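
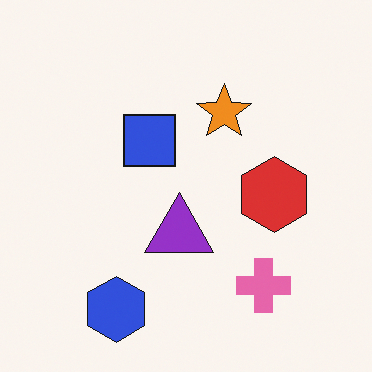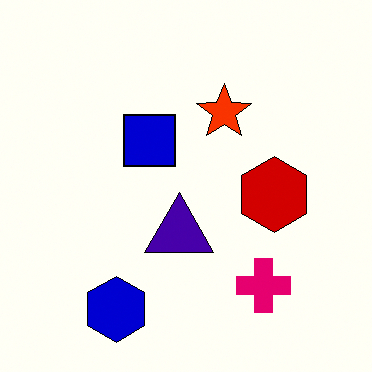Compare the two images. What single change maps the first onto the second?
Boosted in contrast.

Tones are pushed away from mid-grey across the whole image — a global contrast change.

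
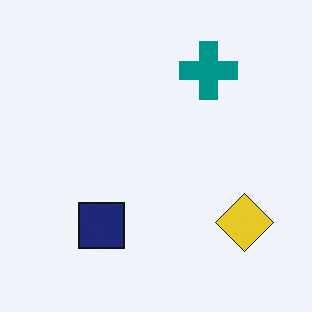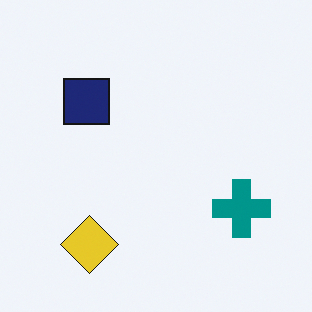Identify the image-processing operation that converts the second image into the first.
Rotated 90° counter-clockwise.

The yellow diamond sits in the bottom-left of the second image and the bottom-right of the first — consistent with a whole-image 90° counter-clockwise rotation.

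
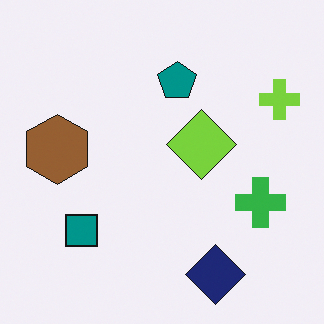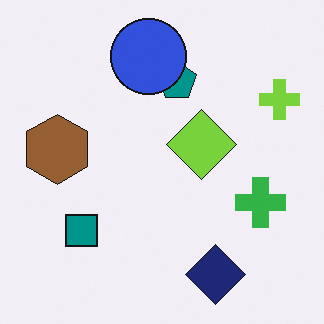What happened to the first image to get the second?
The image was overlaid with an additional blue circle.

A blue circle appears in the second image that is absent from the first.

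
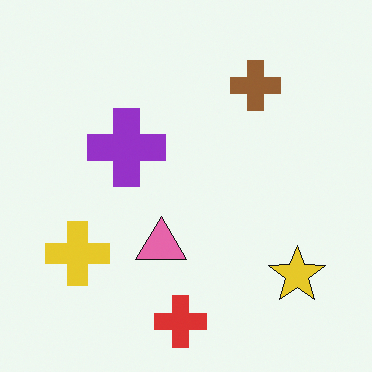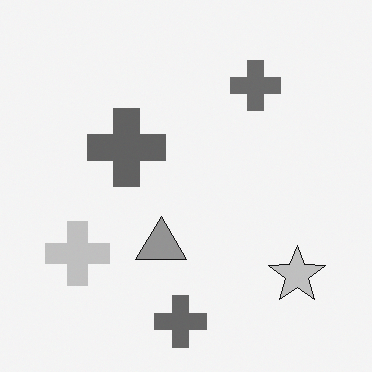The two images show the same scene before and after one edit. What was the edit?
It was converted to grayscale.

All color is removed — every shape is now a shade of grey.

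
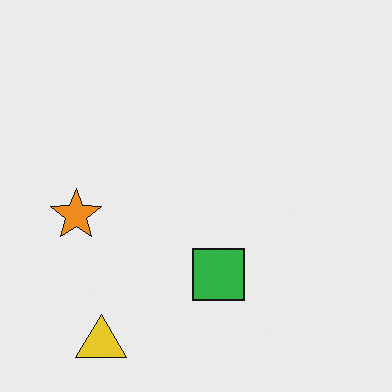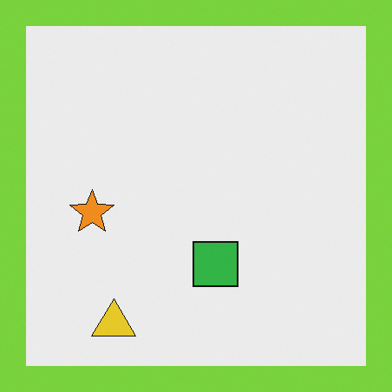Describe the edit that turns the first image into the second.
The image was framed with a lime border.

A solid lime frame runs around the edge of the second image, with the content slightly shrunk inside it.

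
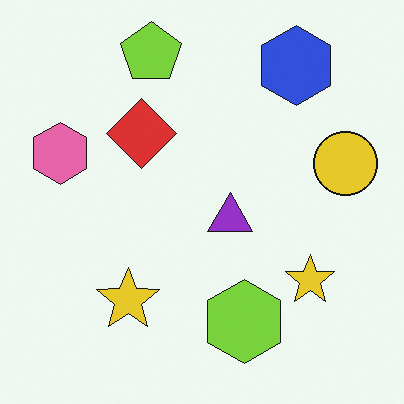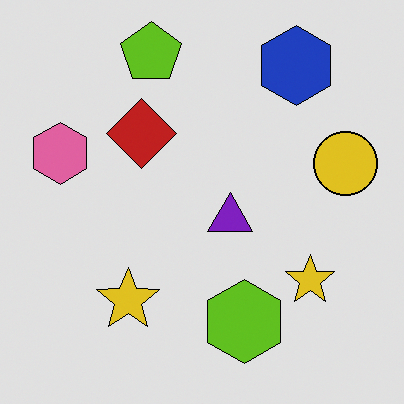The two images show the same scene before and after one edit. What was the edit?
It was moderately posterized.

Each flat color has snapped to a coarser quantized level — most visibly, the near-white background has dropped to a flat grey.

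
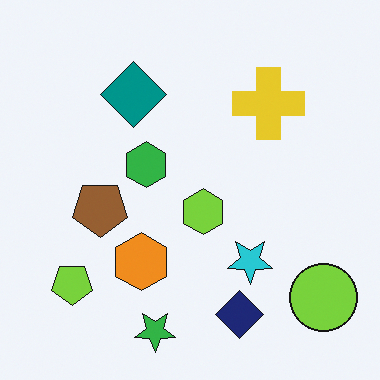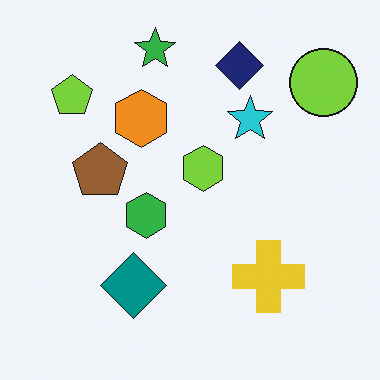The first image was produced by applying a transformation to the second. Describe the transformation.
The transformation is: flipped vertically (top ↔ bottom).

The green star is in the top of the second image and the bottom of the first — shapes on opposite sides of the horizontal midline have swapped in a mirror flip.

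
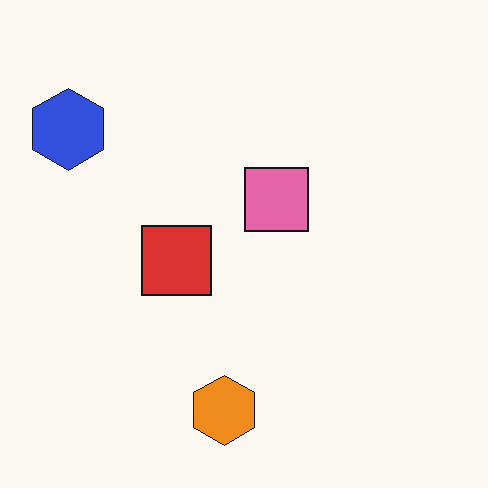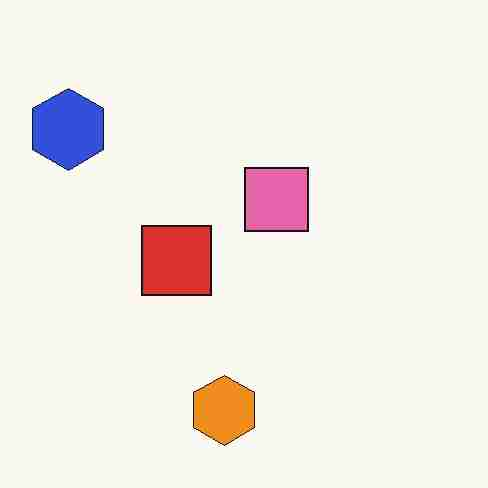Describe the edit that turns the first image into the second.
It was heavily JPEG-compressed with obvious blocking artifacts.

Blocky 8×8 compression artifacts appear around shape edges and the flat background shows ringing — characteristic JPEG degradation.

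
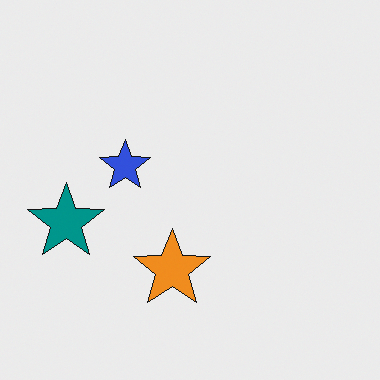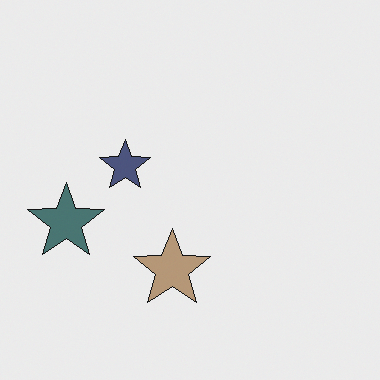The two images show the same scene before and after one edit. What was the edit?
It was made much more muted (saturation change).

All colors are more muted and greyish — a global saturation change.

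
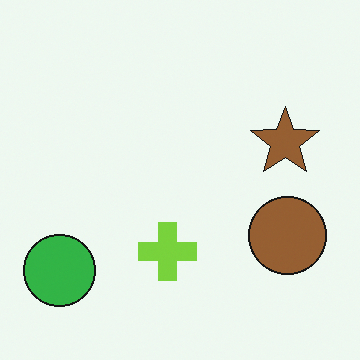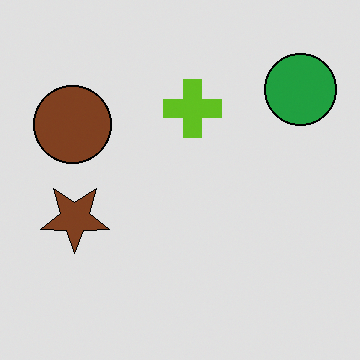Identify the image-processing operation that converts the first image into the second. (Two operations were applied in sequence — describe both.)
This is the original image rotated 180°, then moderately posterized.

The green circle sits in the bottom-left of the first image and the top-right of the second — consistent with a whole-image 180° rotation. Each flat color has snapped to a coarser quantized level — most visibly, the near-white background has dropped to a flat grey.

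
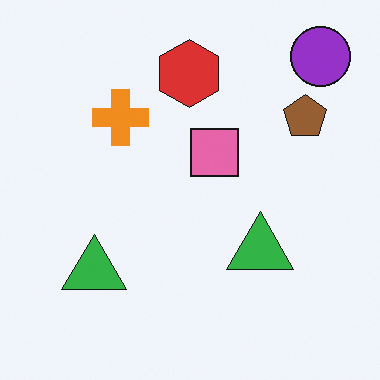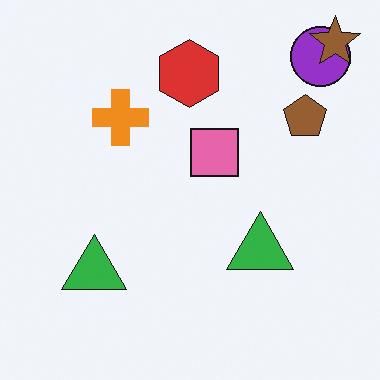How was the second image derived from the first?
Overlaid with an additional brown star.

A brown star appears in the second image that is absent from the first.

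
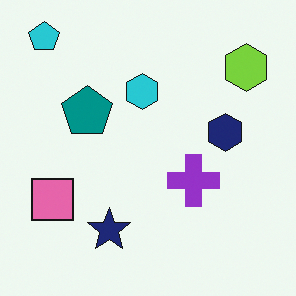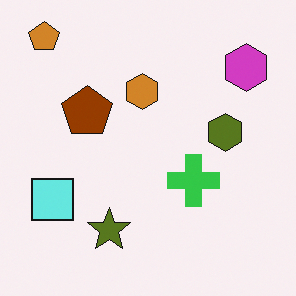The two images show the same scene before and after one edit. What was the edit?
It was hue-shifted by a large amount.

Every shape's color has rotated by the same amount around the hue wheel — a uniform hue shift.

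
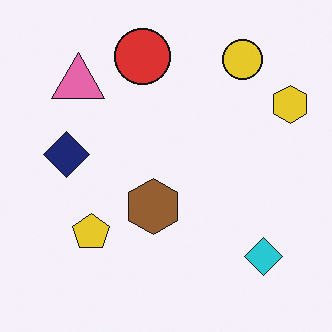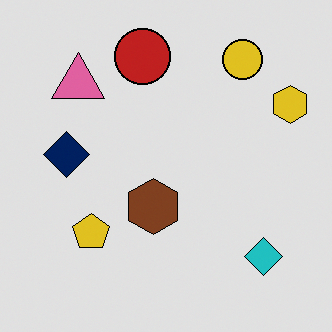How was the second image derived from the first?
The second image is the first posterized to a reduced palette.

Each flat color has snapped to a coarser quantized level — most visibly, the near-white background has dropped to a flat grey.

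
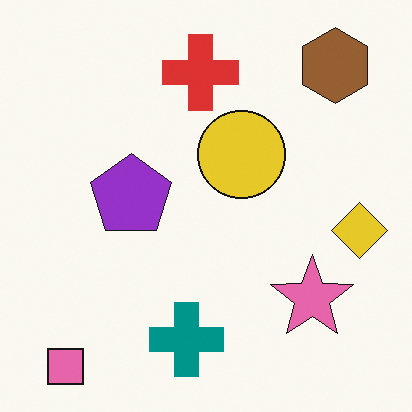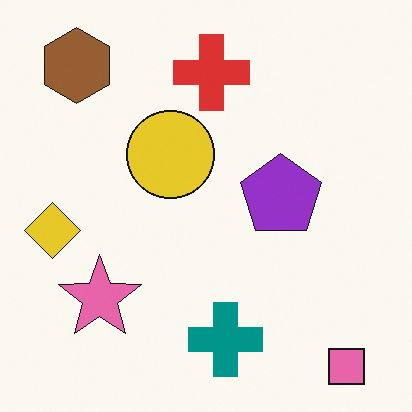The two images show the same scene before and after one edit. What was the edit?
Flipped horizontally (left ↔ right).

The yellow diamond is in the right of the first image and the left of the second — shapes on opposite sides of the vertical midline have swapped in a mirror flip.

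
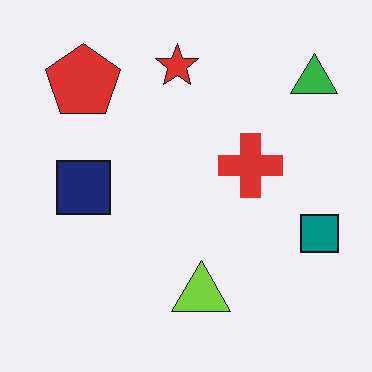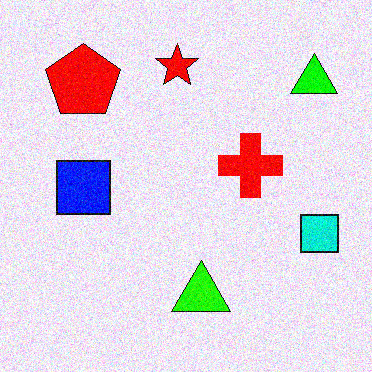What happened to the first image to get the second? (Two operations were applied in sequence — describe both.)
This is the original image made much more vivid (saturation change), then degraded with visible gaussian noise.

All colors are more vivid — a global saturation change. Random speckle covers the whole image, including the flat background.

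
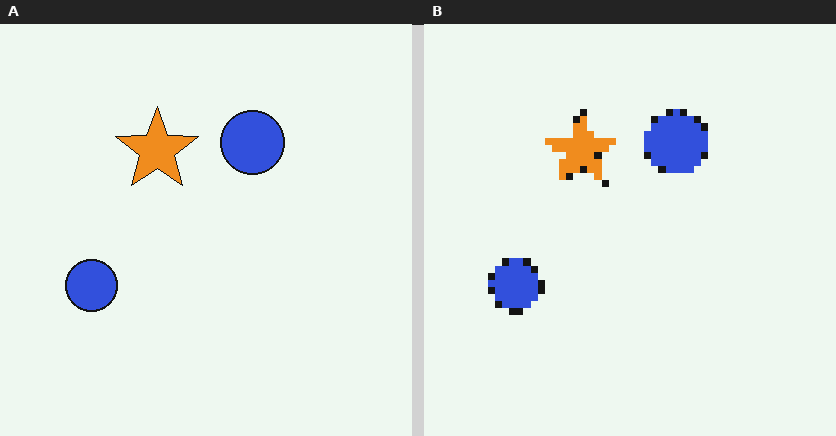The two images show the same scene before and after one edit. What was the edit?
The right (B) image is the left (A) pixelated into visible square blocks.

Shapes are reduced to large square blocks; fine edges and outlines are lost — a downscale-then-upscale (mosaic) effect.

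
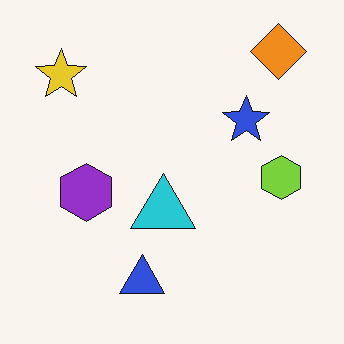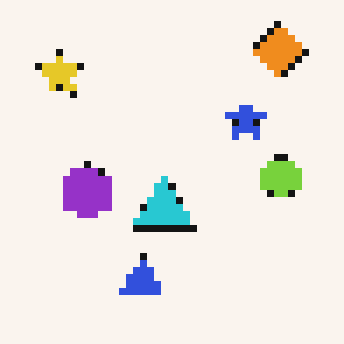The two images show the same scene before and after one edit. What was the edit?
This is the original image moderately pixelated.

Shapes are reduced to large square blocks; fine edges and outlines are lost — a downscale-then-upscale (mosaic) effect.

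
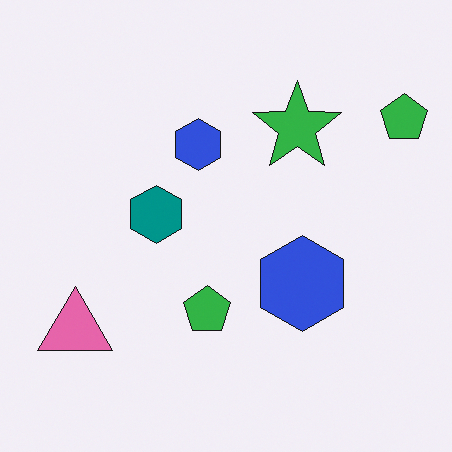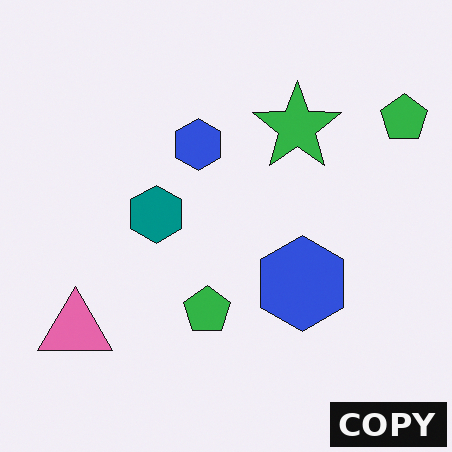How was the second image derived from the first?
The second image is the first watermarked with the text "COPY" in the lower-right corner.

A dark label reading "COPY" appears in the lower-right corner.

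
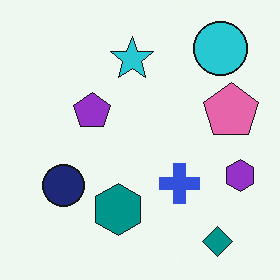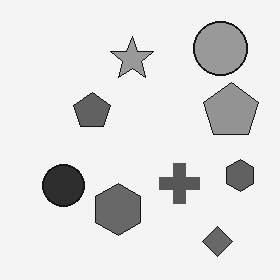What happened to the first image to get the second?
It was converted to grayscale.

All color is removed — every shape is now a shade of grey.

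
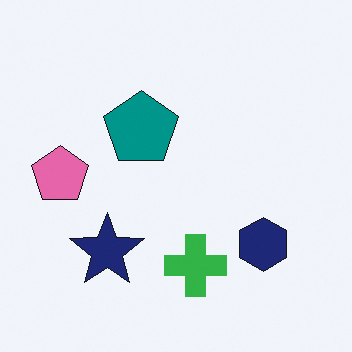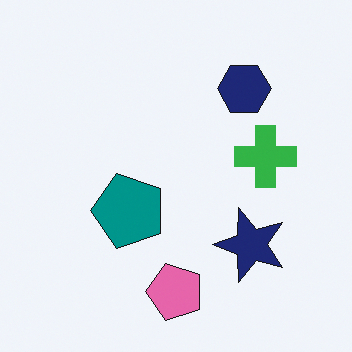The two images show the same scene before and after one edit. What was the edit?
The second image is the first rotated 90° counter-clockwise.

The pink pentagon sits in the left of the first image and the bottom of the second — consistent with a whole-image 90° counter-clockwise rotation.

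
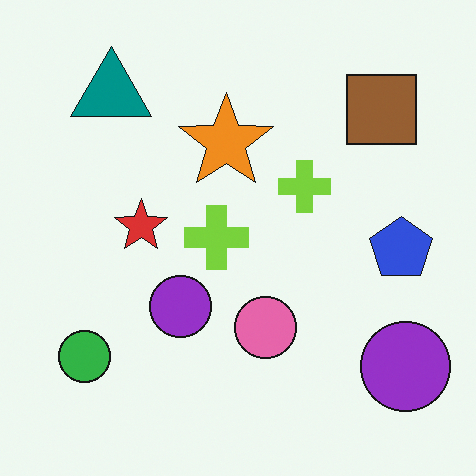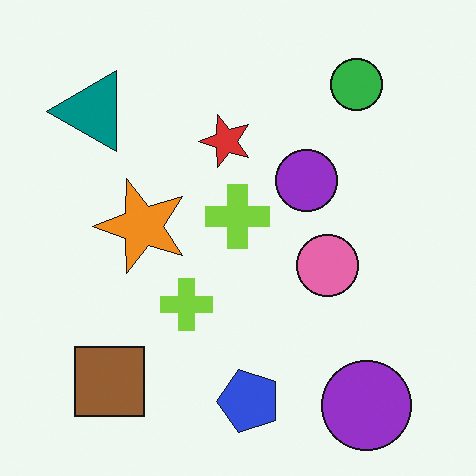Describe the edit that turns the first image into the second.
The image was transposed (reflected across the top-left ↔ bottom-right diagonal).

Shapes have swapped their row and column positions — what was in the top-right is now in the bottom-left — a diagonal reflection.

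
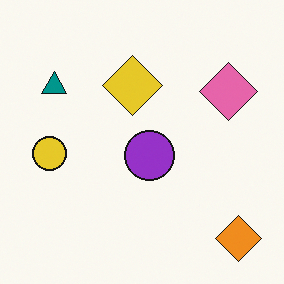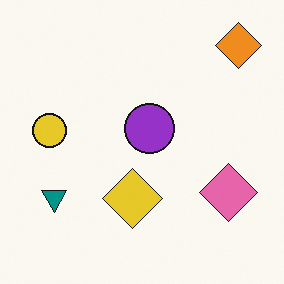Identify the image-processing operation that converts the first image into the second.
Flipped vertically (top ↔ bottom).

The orange diamond is in the bottom-right of the first image and the top-right of the second — shapes on opposite sides of the horizontal midline have swapped in a mirror flip.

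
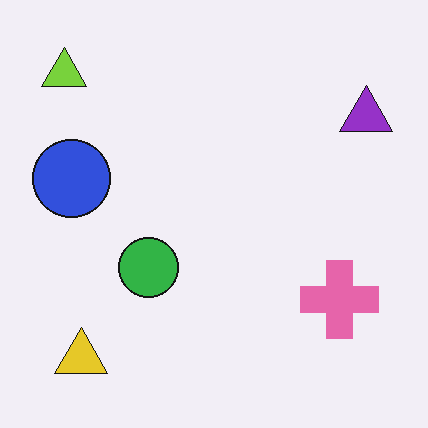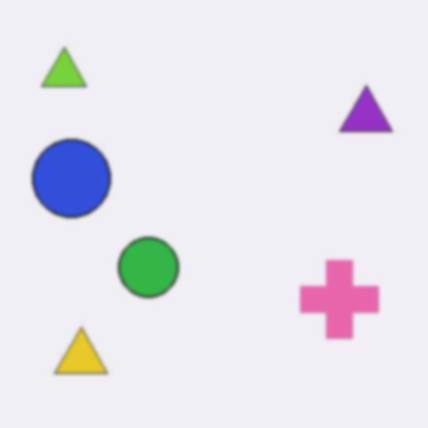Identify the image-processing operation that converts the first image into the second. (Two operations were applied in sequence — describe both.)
The second image is the first given moderate JPEG compression, then slightly softened.

Blocky 8×8 compression artifacts appear around shape edges and the flat background shows ringing — characteristic JPEG degradation. Shape edges and outlines are uniformly softened across the whole image.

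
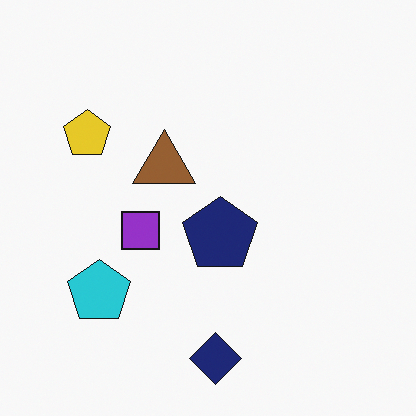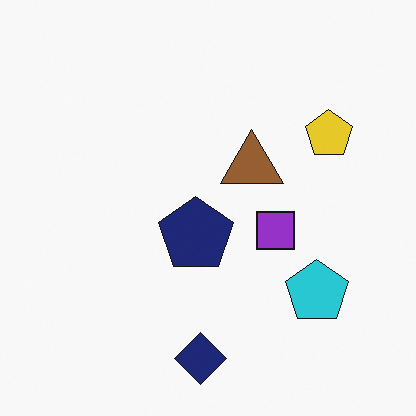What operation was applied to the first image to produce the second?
Flipped horizontally (left ↔ right).

The yellow pentagon is in the top-left of the first image and the top-right of the second — shapes on opposite sides of the vertical midline have swapped in a mirror flip.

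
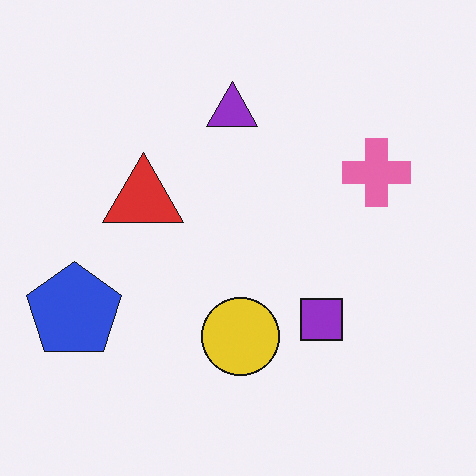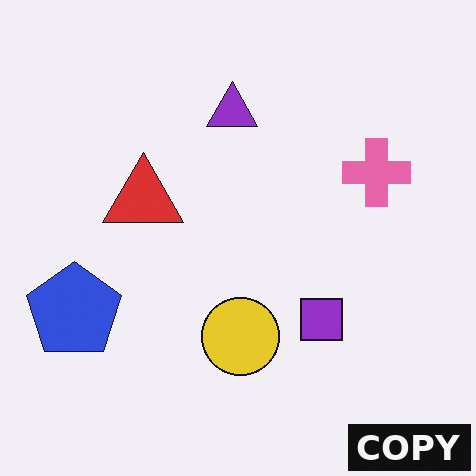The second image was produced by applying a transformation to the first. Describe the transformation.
This is the original image watermarked with the text "COPY" in the lower-right corner.

A dark label reading "COPY" appears in the lower-right corner.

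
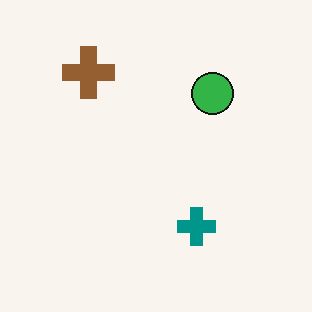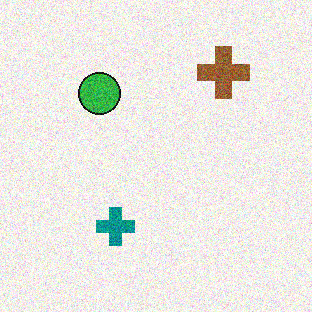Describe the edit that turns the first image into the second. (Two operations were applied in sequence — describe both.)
Degraded with visible gaussian noise, then flipped horizontally (left ↔ right).

Random speckle covers the whole image, including the flat background. The brown cross is in the top-left of the first image and the top-right of the second — shapes on opposite sides of the vertical midline have swapped in a mirror flip.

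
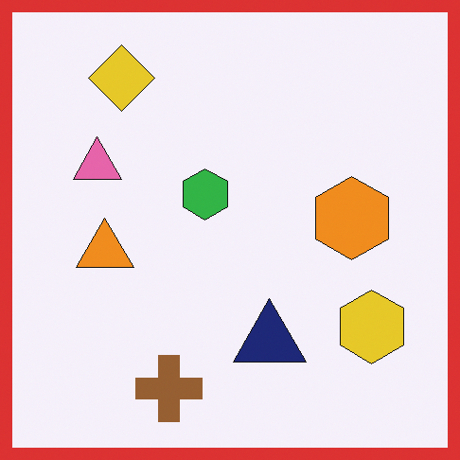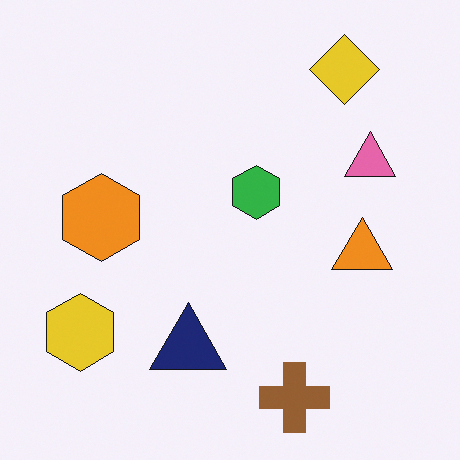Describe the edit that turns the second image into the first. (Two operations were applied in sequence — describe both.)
Flipped horizontally (left ↔ right), then framed with a red border.

The yellow hexagon is in the bottom-left of the second image and the bottom-right of the first — shapes on opposite sides of the vertical midline have swapped in a mirror flip. A solid red frame runs around the edge of the first image, with the content slightly shrunk inside it.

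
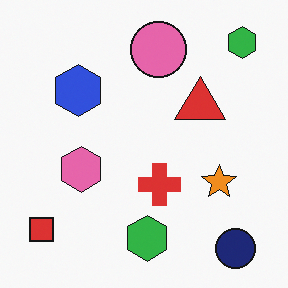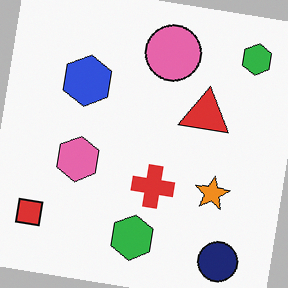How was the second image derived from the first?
It was rotated clockwise by a slight angle.

Every shape is tilted by the same angle and the image corners show triangular fill wedges — a whole-image rotation by a non-right angle.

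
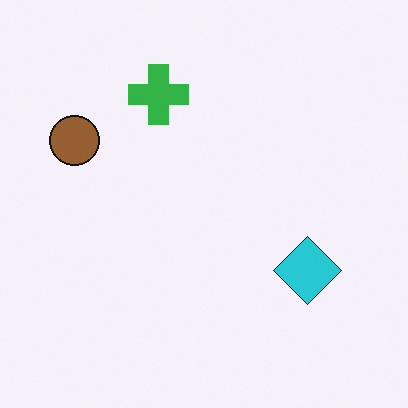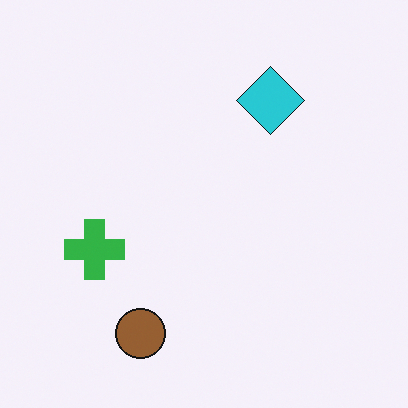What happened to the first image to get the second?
It was rotated 90° counter-clockwise.

The brown circle sits in the left of the first image and the bottom of the second — consistent with a whole-image 90° counter-clockwise rotation.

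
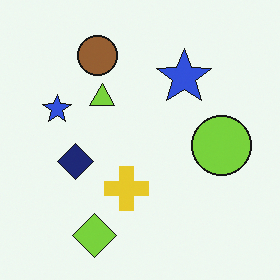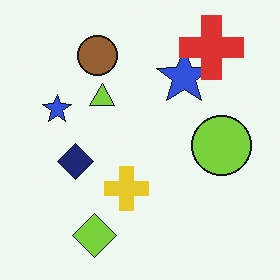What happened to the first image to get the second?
This is the original image overlaid with an additional red cross.

A red cross appears in the second image that is absent from the first.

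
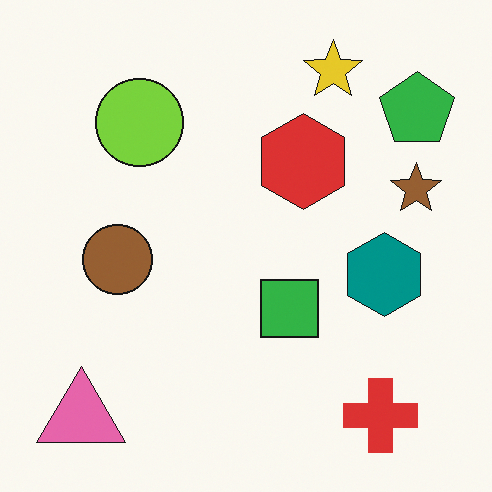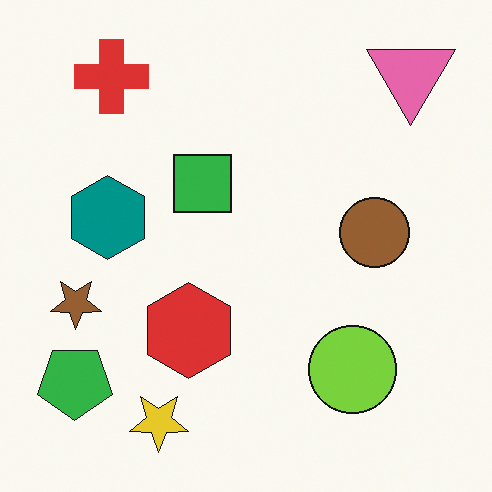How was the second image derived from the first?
The transformation is: rotated 180°.

The pink triangle sits in the bottom-left of the first image and the top-right of the second — consistent with a whole-image 180° rotation.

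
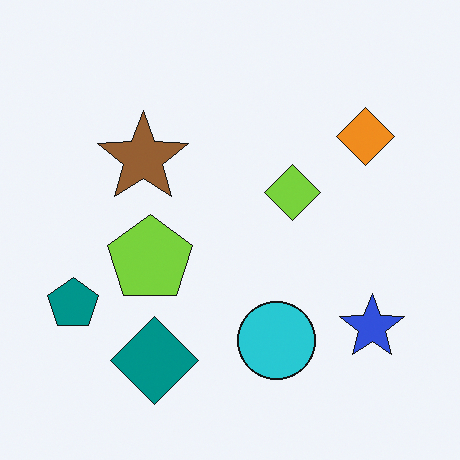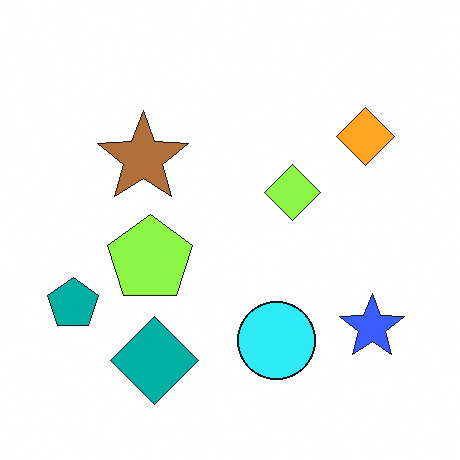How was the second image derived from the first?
The transformation is: slightly brightened.

Every pixel — background and shapes alike — is uniformly brightened.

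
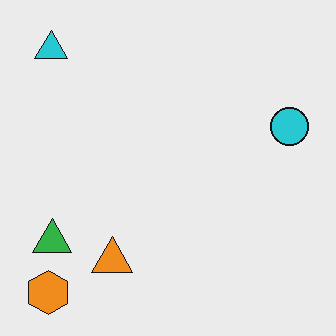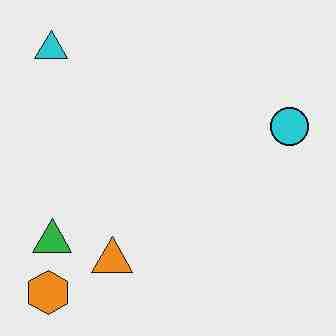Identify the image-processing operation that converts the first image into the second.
This is the original image heavily JPEG-compressed with obvious blocking artifacts.

Blocky 8×8 compression artifacts appear around shape edges and the flat background shows ringing — characteristic JPEG degradation.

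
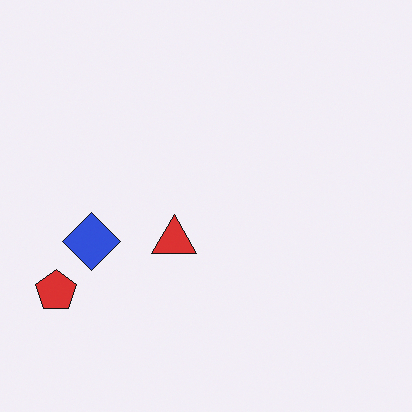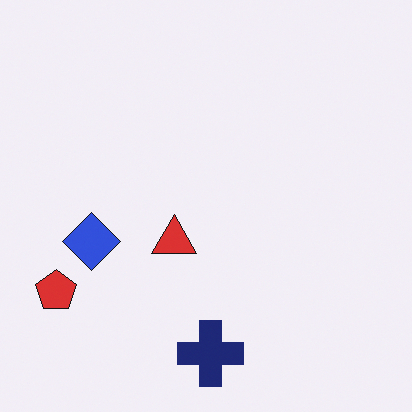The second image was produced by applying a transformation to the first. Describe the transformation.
The transformation is: overlaid with an additional navy cross.

A navy cross appears in the second image that is absent from the first.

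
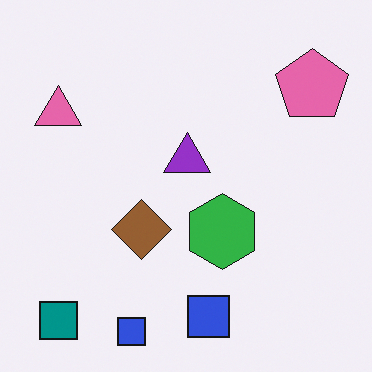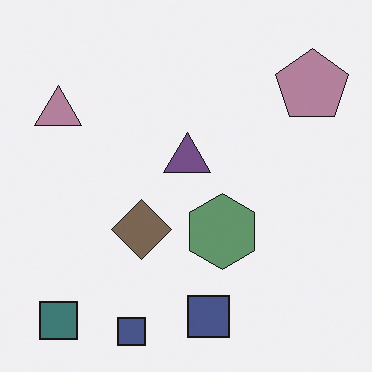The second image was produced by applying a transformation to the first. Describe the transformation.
The transformation is: made much more muted (saturation change).

All colors are more muted and greyish — a global saturation change.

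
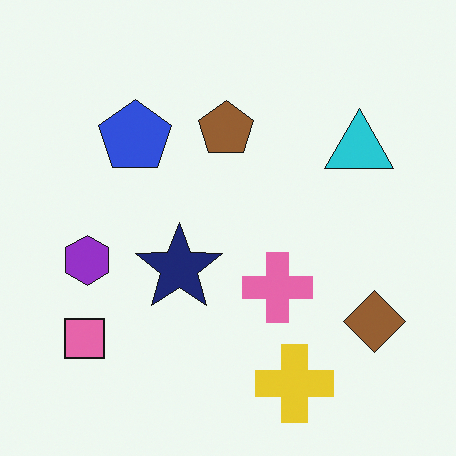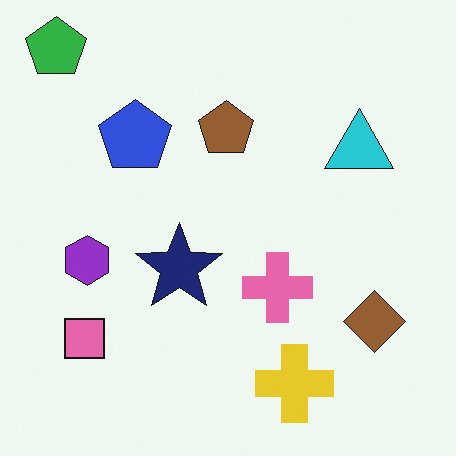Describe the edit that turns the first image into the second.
It was overlaid with an additional green pentagon.

A green pentagon appears in the second image that is absent from the first.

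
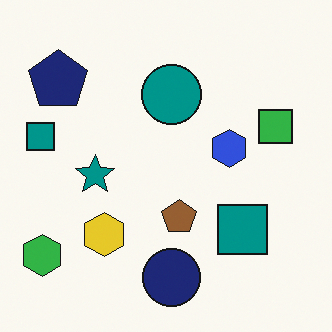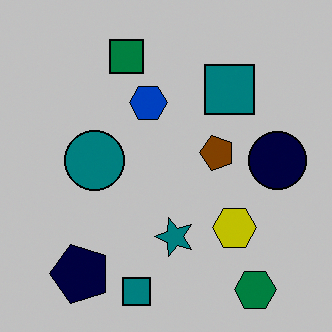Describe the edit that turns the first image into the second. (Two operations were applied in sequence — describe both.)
The second image is the first rotated 90° counter-clockwise, then heavily posterized to just a handful of flat colors.

The green hexagon sits in the bottom-left of the first image and the bottom-right of the second — consistent with a whole-image 90° counter-clockwise rotation. Each flat color has snapped to a coarser quantized level — most visibly, the near-white background has dropped to a flat grey.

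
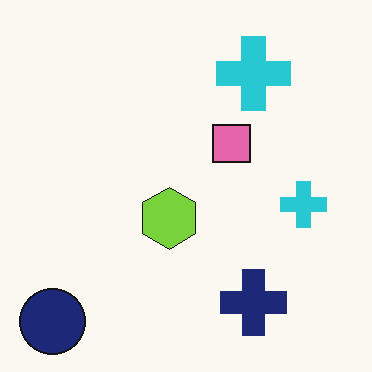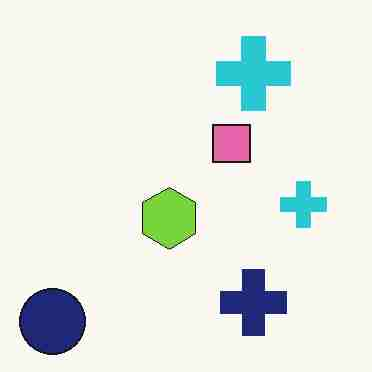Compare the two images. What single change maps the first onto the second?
The image was heavily JPEG-compressed with obvious blocking artifacts.

Blocky 8×8 compression artifacts appear around shape edges and the flat background shows ringing — characteristic JPEG degradation.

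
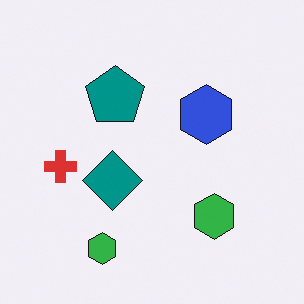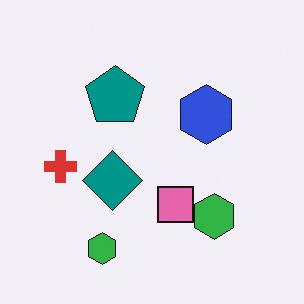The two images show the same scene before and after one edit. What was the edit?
The second image is the first overlaid with an additional pink square.

A pink square appears in the second image that is absent from the first.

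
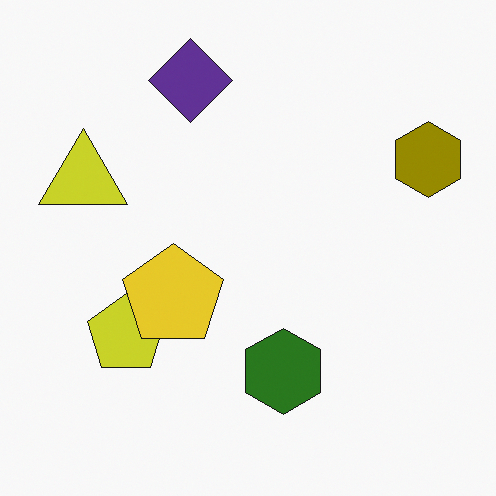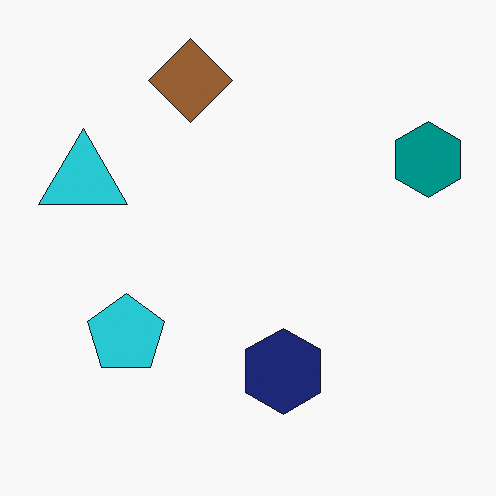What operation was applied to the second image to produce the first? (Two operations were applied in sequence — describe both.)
The image was hue-shifted through roughly half the color wheel, then overlaid with an additional yellow pentagon.

Every shape's color has rotated by the same amount around the hue wheel — a uniform hue shift. A yellow pentagon appears in the first image that is absent from the second.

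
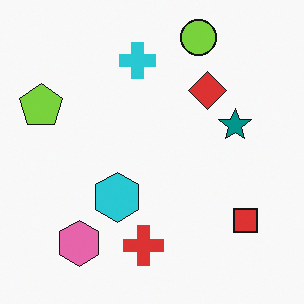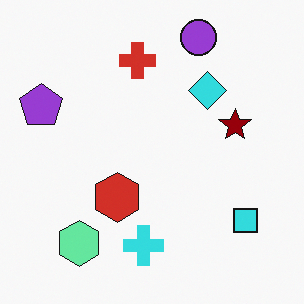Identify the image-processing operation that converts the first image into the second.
The image was hue-shifted through roughly half the color wheel.

Every shape's color has rotated by the same amount around the hue wheel — a uniform hue shift.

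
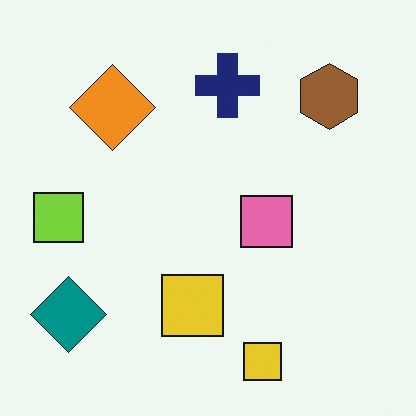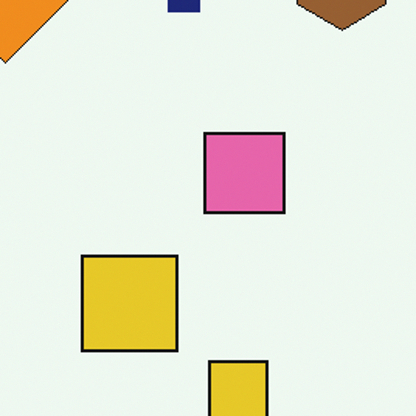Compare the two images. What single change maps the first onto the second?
The second image is the first cropped to a modestly smaller region and rescaled.

The visible shapes are larger and the field of view is narrower; shapes near the original edges may be partly or wholly outside the frame — a crop-and-rescale.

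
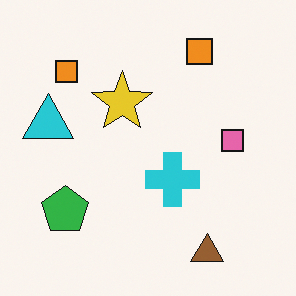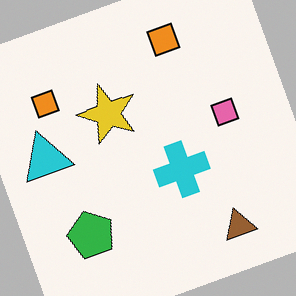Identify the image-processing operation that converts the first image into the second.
The transformation is: rotated counter-clockwise by a moderate amount.

Every shape is tilted by the same angle and the image corners show triangular fill wedges — a whole-image rotation by a non-right angle.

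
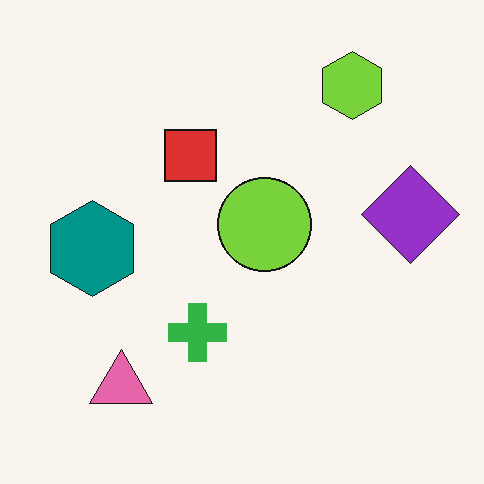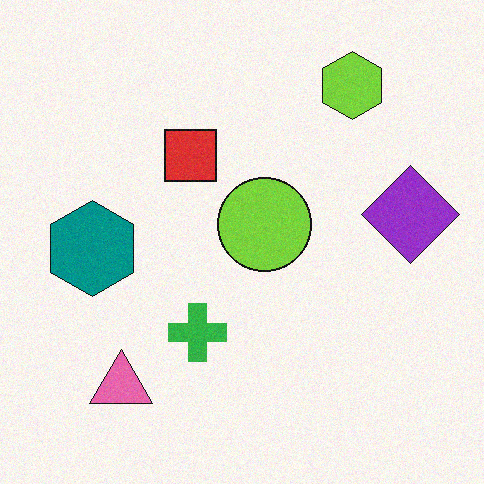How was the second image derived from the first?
Degraded with light additive noise.

Random speckle covers the whole image, including the flat background.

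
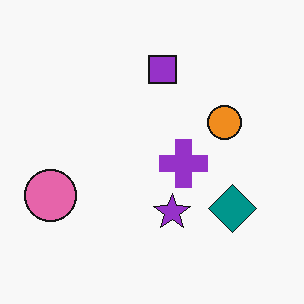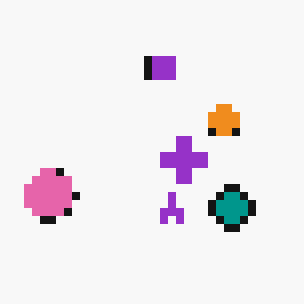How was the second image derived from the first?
The second image is the first moderately pixelated.

Shapes are reduced to large square blocks; fine edges and outlines are lost — a downscale-then-upscale (mosaic) effect.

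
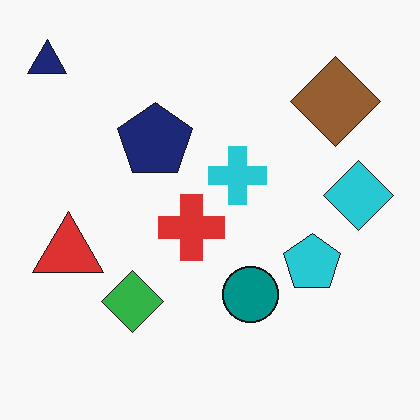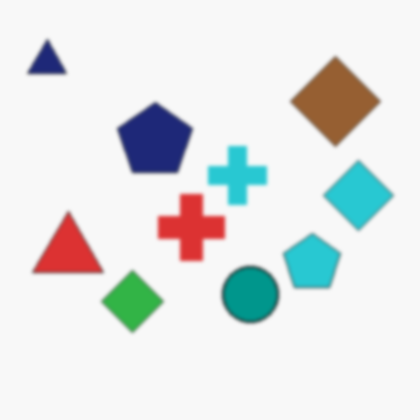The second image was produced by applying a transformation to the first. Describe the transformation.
The image was given a subtle gaussian blur.

Shape edges and outlines are uniformly softened across the whole image.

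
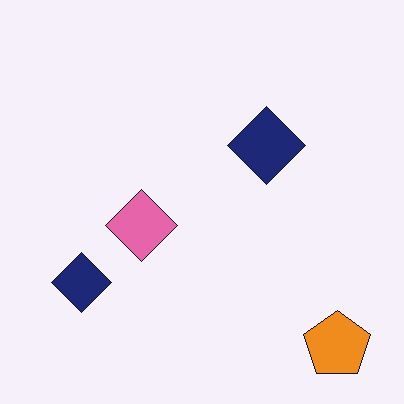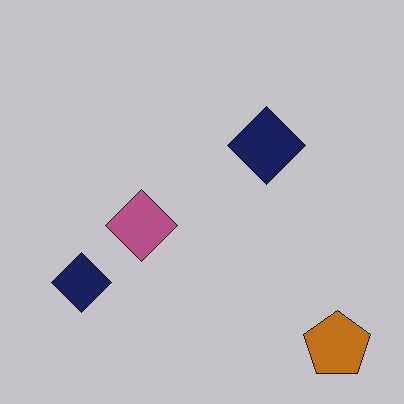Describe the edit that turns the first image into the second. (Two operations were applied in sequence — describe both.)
The second image is the first slightly darkened, then given moderate JPEG compression.

Every pixel — background and shapes alike — is uniformly darkened. Blocky 8×8 compression artifacts appear around shape edges and the flat background shows ringing — characteristic JPEG degradation.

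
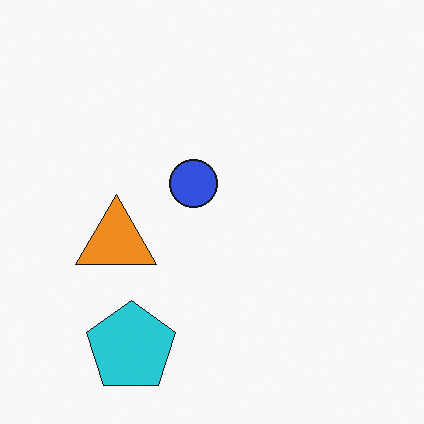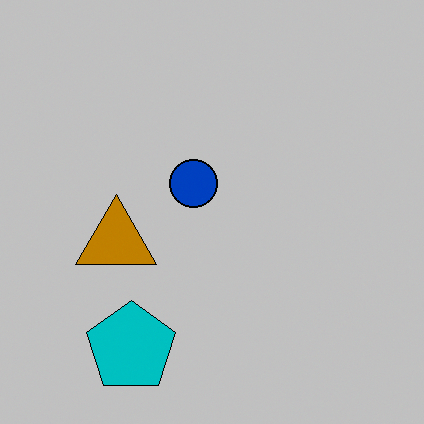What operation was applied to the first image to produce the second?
It was heavily posterized to just a handful of flat colors.

Each flat color has snapped to a coarser quantized level — most visibly, the near-white background has dropped to a flat grey.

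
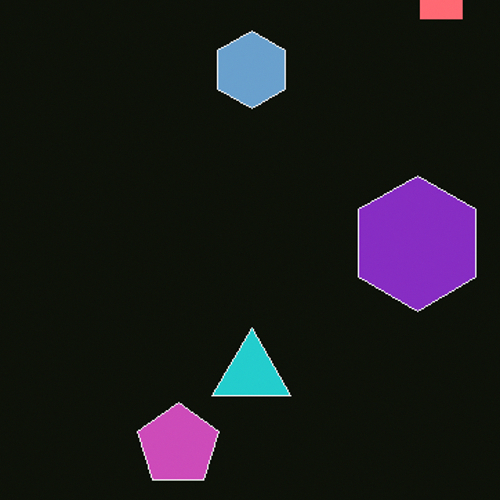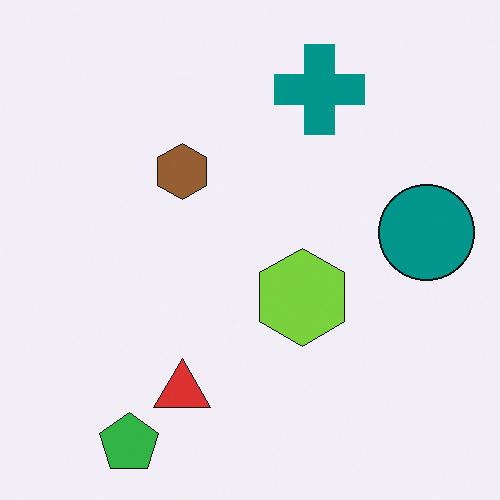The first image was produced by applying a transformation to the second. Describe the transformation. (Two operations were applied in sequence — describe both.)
The first image is the second color-inverted (negative), then cropped to a modestly smaller region and rescaled.

The light background has become dark and every shape's color is its complement — a photographic negative. The visible shapes are larger and the field of view is narrower; shapes near the original edges may be partly or wholly outside the frame — a crop-and-rescale.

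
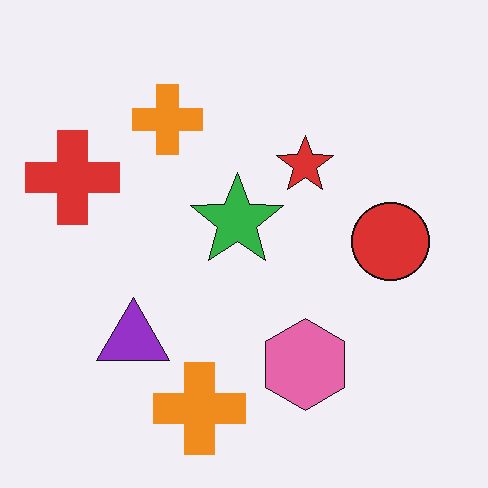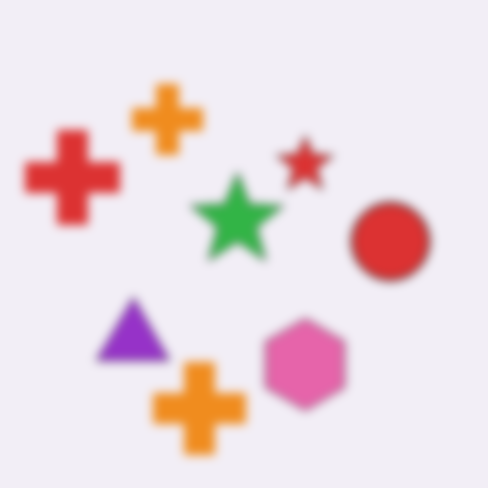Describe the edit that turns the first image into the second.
This is the original image strongly gaussian-blurred.

Shape edges and outlines are uniformly softened across the whole image.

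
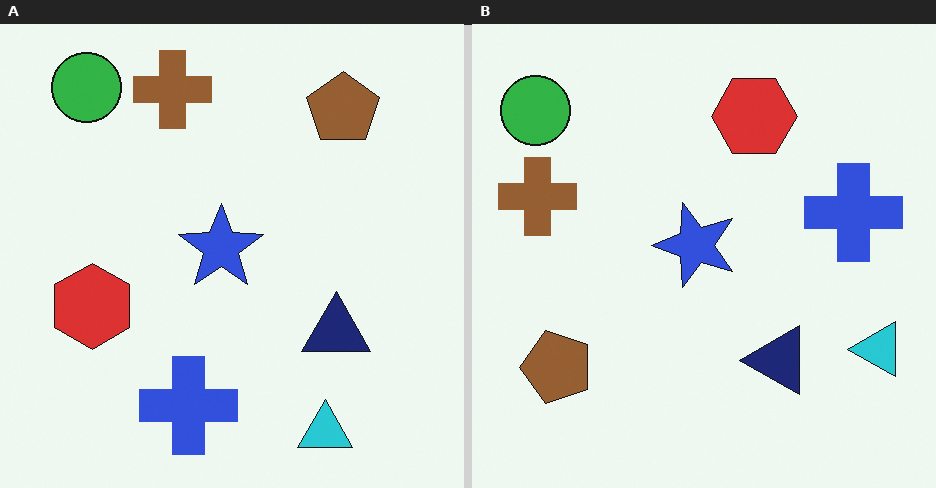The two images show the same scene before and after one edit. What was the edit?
This is the original image transposed (reflected across the top-left ↔ bottom-right diagonal).

Shapes have swapped their row and column positions — what was in the top-right is now in the bottom-left — a diagonal reflection.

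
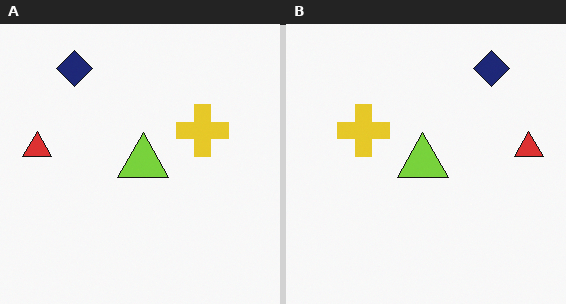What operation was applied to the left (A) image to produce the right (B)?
The right (B) image is the left (A) flipped horizontally (left ↔ right).

The red triangle is in the left of the left (A) image and the right of the right (B) — shapes on opposite sides of the vertical midline have swapped in a mirror flip.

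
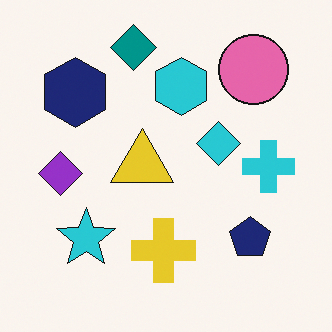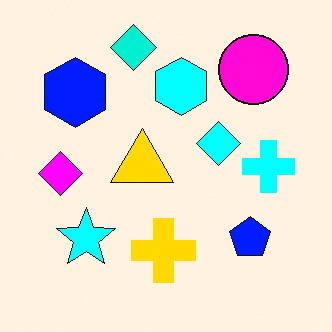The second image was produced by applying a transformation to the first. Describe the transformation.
This is the original image made much more vivid (saturation change).

All colors are more vivid — a global saturation change.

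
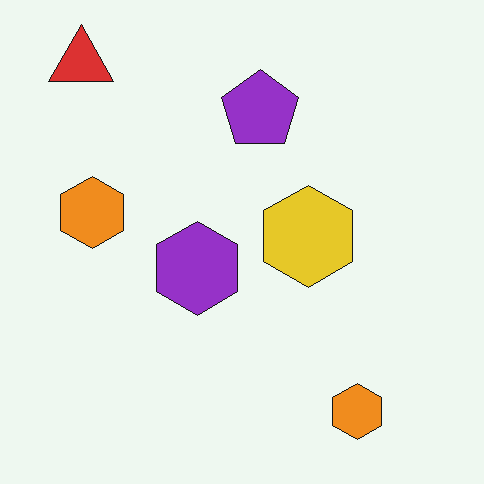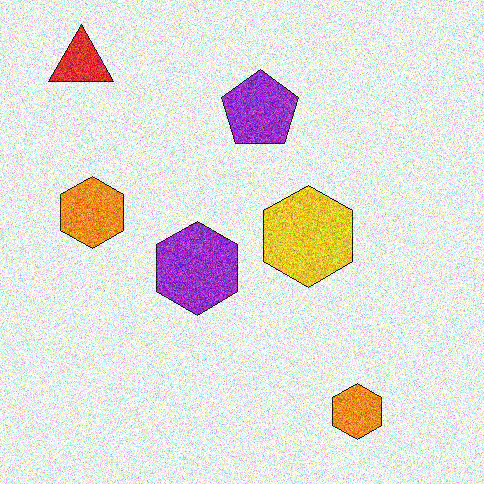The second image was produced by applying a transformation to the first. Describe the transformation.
The transformation is: degraded with heavy additive noise.

Random speckle covers the whole image, including the flat background.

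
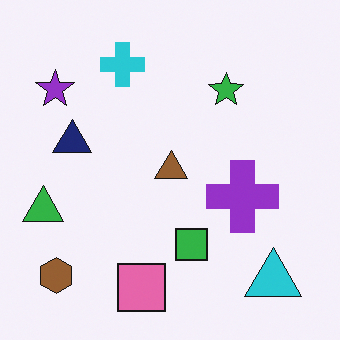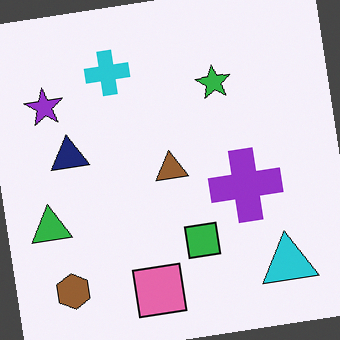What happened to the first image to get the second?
It was rotated counter-clockwise by a slight angle.

Every shape is tilted by the same angle and the image corners show triangular fill wedges — a whole-image rotation by a non-right angle.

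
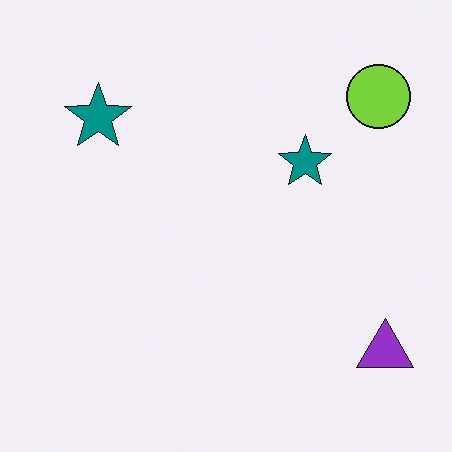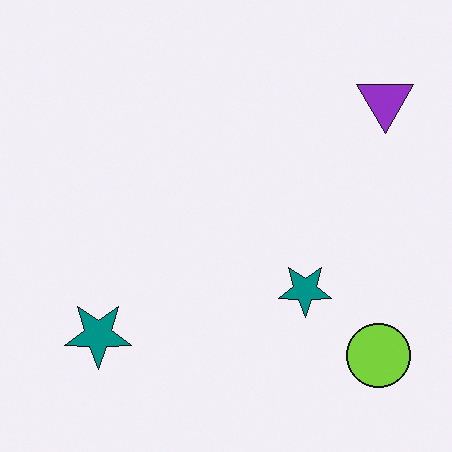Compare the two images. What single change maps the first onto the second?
The second image is the first flipped vertically (top ↔ bottom).

The lime circle is in the top-right of the first image and the bottom-right of the second — shapes on opposite sides of the horizontal midline have swapped in a mirror flip.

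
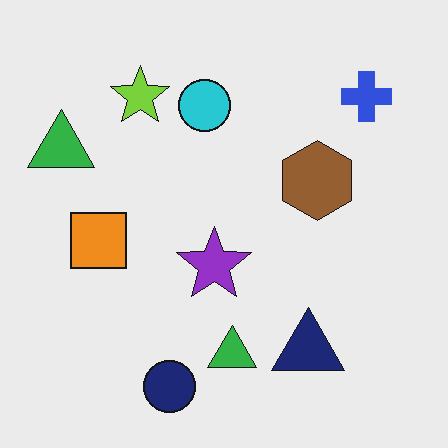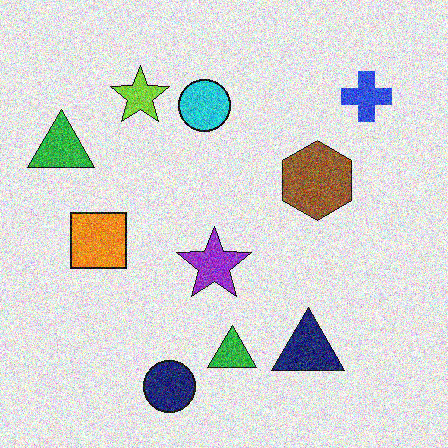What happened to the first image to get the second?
The image was degraded with a thick layer of grain.

Random speckle covers the whole image, including the flat background.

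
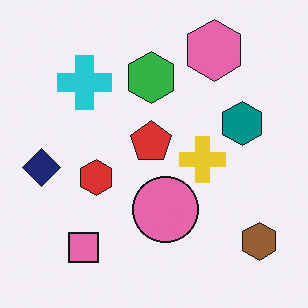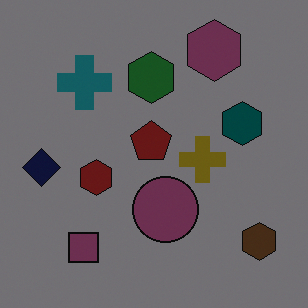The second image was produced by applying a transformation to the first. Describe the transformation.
It was substantially darkened.

Every pixel — background and shapes alike — is uniformly darkened.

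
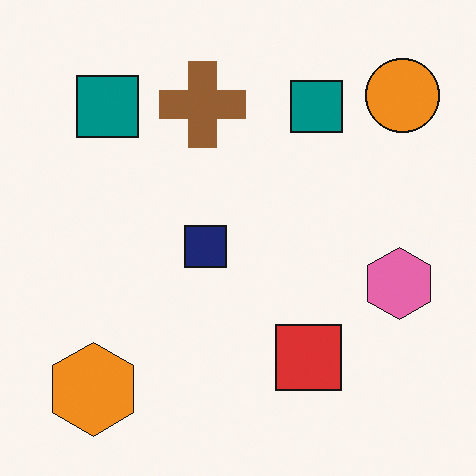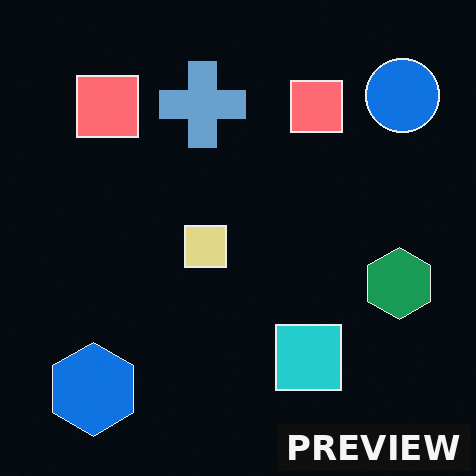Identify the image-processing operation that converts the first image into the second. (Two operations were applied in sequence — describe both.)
The transformation is: color-inverted (negative), then watermarked with the text "PREVIEW" in the lower-right corner.

The light background has become dark and every shape's color is its complement — a photographic negative. A dark label reading "PREVIEW" appears in the lower-right corner.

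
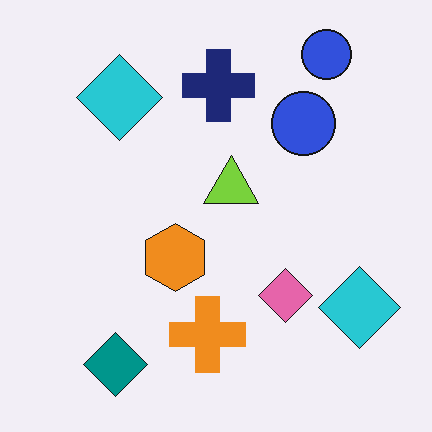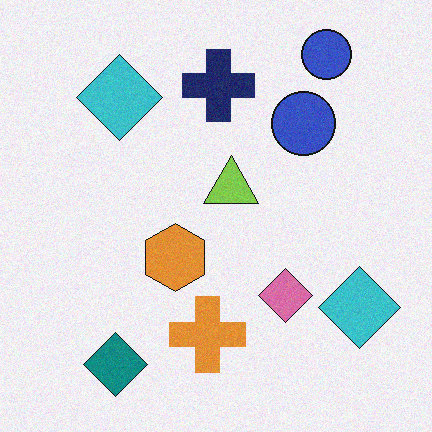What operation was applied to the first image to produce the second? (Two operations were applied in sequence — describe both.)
The second image is the first slightly desaturated, then degraded with a light layer of grain.

All colors are more muted and greyish — a global saturation change. Random speckle covers the whole image, including the flat background.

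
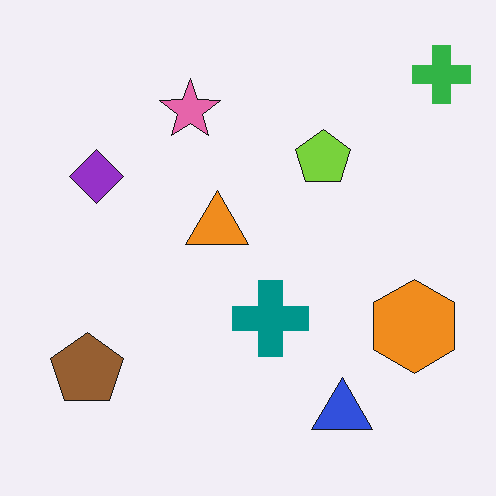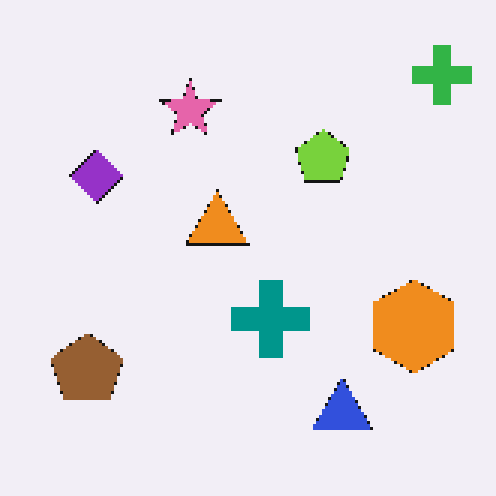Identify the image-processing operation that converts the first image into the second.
Lightly pixelated (a mild mosaic effect).

Shapes are reduced to large square blocks; fine edges and outlines are lost — a downscale-then-upscale (mosaic) effect.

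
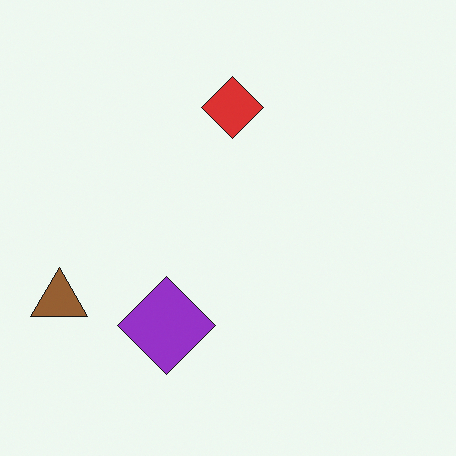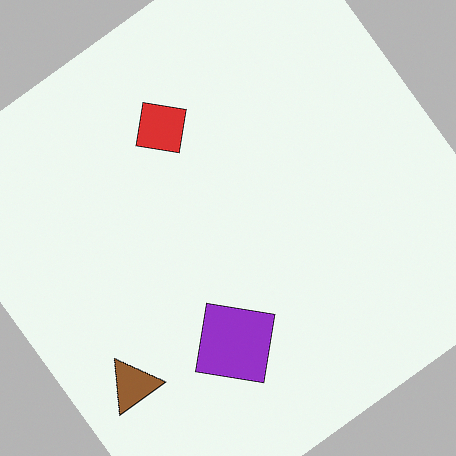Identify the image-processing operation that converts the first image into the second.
It was rotated counter-clockwise by a large amount — several tens of degrees.

Every shape is tilted by the same angle and the image corners show triangular fill wedges — a whole-image rotation by a non-right angle.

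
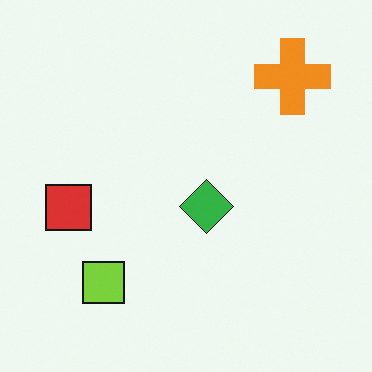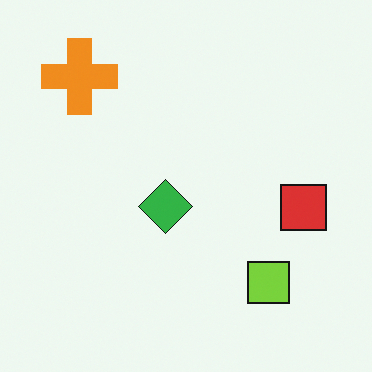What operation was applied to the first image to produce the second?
The image was flipped horizontally (left ↔ right).

The red square is in the left of the first image and the right of the second — shapes on opposite sides of the vertical midline have swapped in a mirror flip.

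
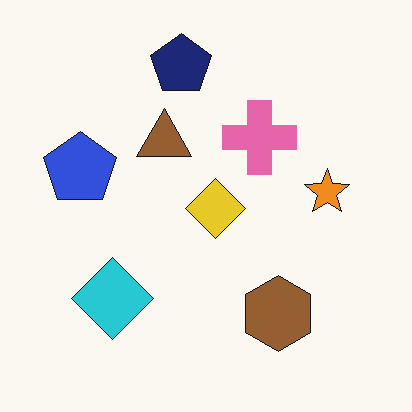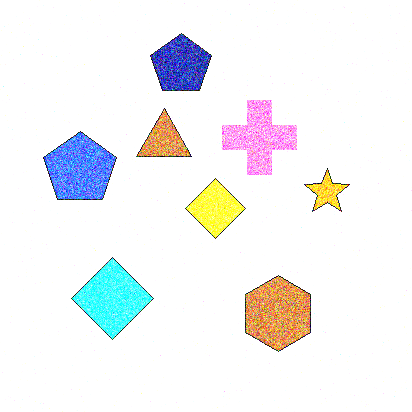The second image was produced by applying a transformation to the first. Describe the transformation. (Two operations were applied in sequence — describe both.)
This is the original image degraded with a thick layer of grain, then noticeably brightened.

Random speckle covers the whole image, including the flat background. Every pixel — background and shapes alike — is uniformly brightened.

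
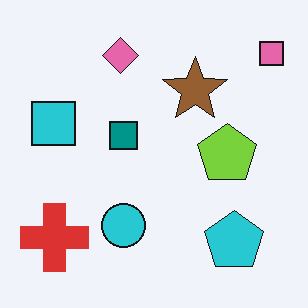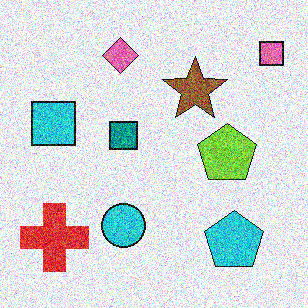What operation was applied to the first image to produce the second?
The image was degraded with a thick layer of grain.

Random speckle covers the whole image, including the flat background.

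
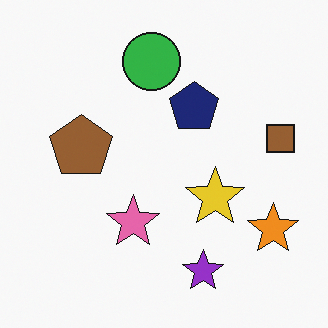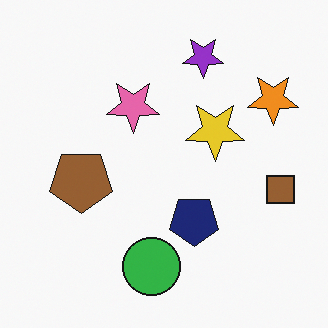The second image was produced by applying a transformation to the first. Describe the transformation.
The transformation is: flipped vertically (top ↔ bottom).

The purple star is in the bottom of the first image and the top of the second — shapes on opposite sides of the horizontal midline have swapped in a mirror flip.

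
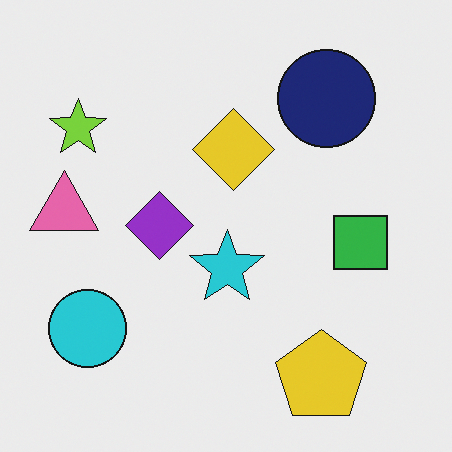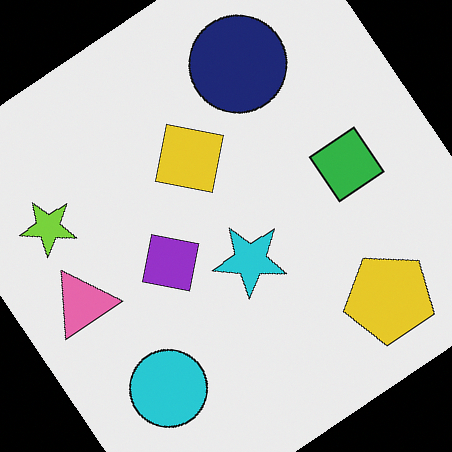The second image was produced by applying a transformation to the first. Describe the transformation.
It was rotated counter-clockwise by a large amount — several tens of degrees.

Every shape is tilted by the same angle and the image corners show triangular fill wedges — a whole-image rotation by a non-right angle.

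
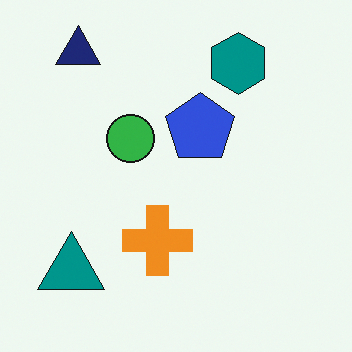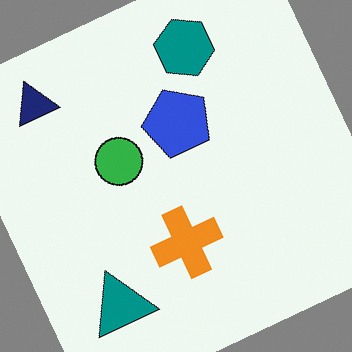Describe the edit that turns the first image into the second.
The transformation is: rotated counter-clockwise by a clearly visible amount.

Every shape is tilted by the same angle and the image corners show triangular fill wedges — a whole-image rotation by a non-right angle.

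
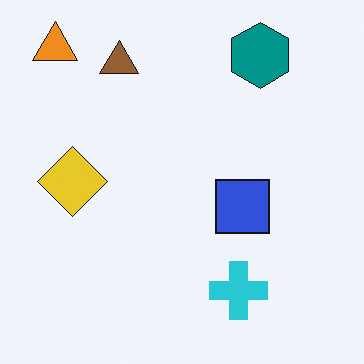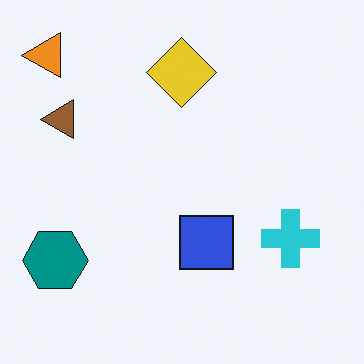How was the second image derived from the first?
The image was transposed (reflected across the top-left ↔ bottom-right diagonal).

Shapes have swapped their row and column positions — what was in the top-right is now in the bottom-left — a diagonal reflection.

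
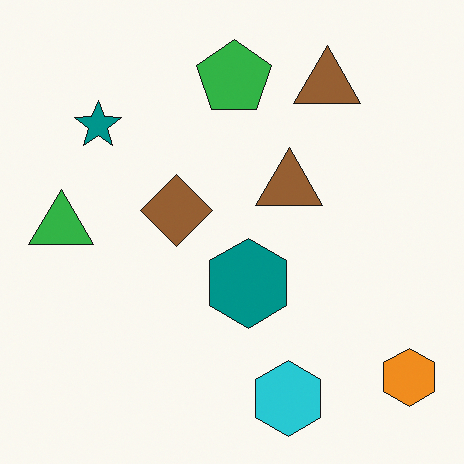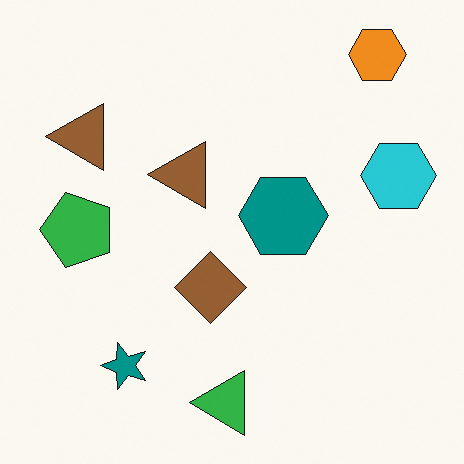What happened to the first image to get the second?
It was rotated 90° counter-clockwise.

The orange hexagon sits in the bottom-right of the first image and the top-right of the second — consistent with a whole-image 90° counter-clockwise rotation.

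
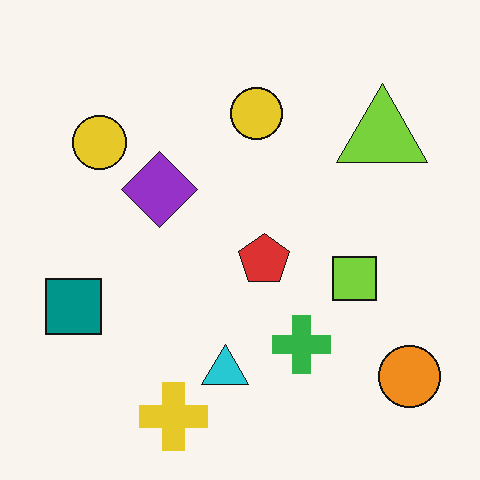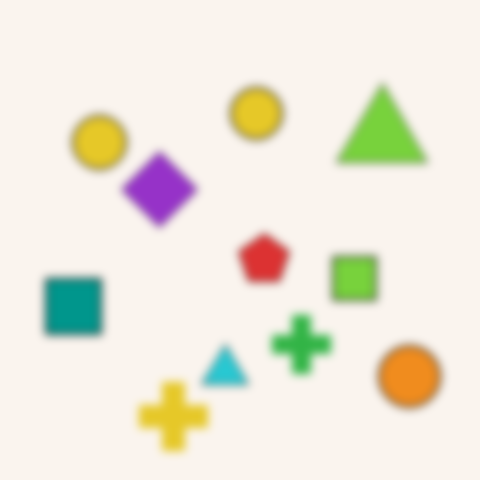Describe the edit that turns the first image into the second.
The image was noticeably gaussian-blurred.

Shape edges and outlines are uniformly softened across the whole image.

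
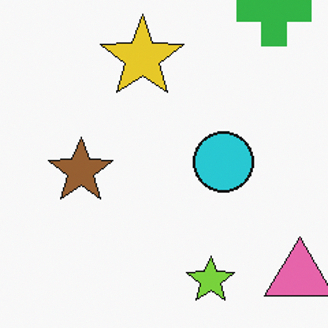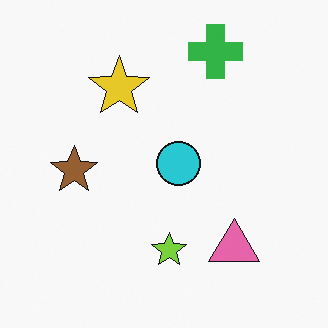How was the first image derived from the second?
The transformation is: cropped to a modestly smaller region and rescaled.

The visible shapes are larger and the field of view is narrower; shapes near the original edges may be partly or wholly outside the frame — a crop-and-rescale.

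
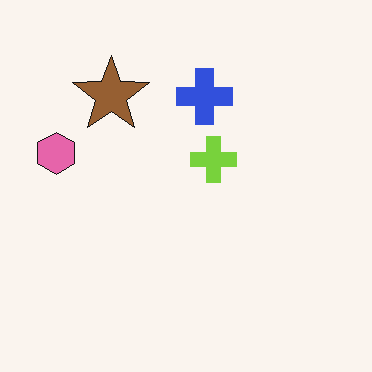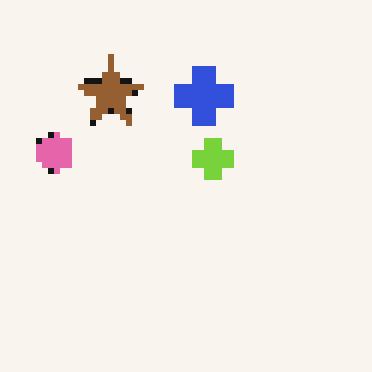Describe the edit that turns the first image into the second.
Pixelated into visible square blocks.

Shapes are reduced to large square blocks; fine edges and outlines are lost — a downscale-then-upscale (mosaic) effect.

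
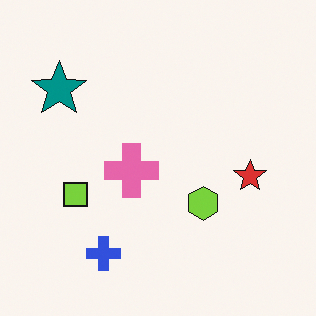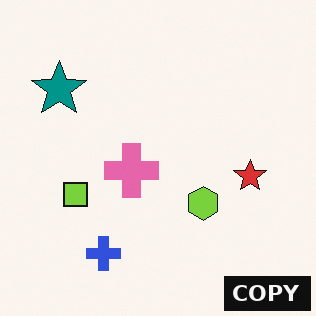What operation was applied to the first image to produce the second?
It was watermarked with the text "COPY" in the lower-right corner.

A dark label reading "COPY" appears in the lower-right corner.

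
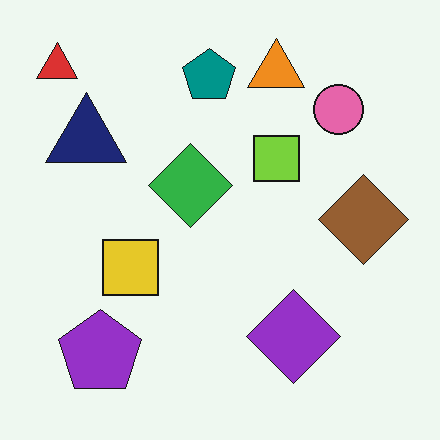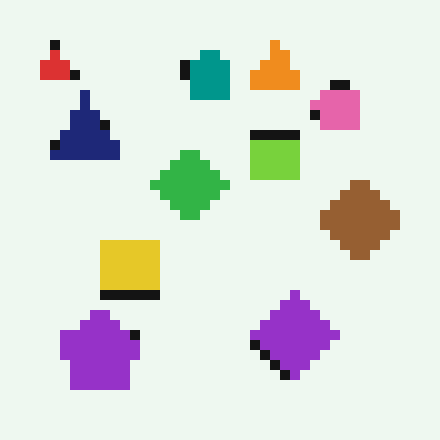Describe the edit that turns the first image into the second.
The transformation is: heavily pixelated into large blocks.

Shapes are reduced to large square blocks; fine edges and outlines are lost — a downscale-then-upscale (mosaic) effect.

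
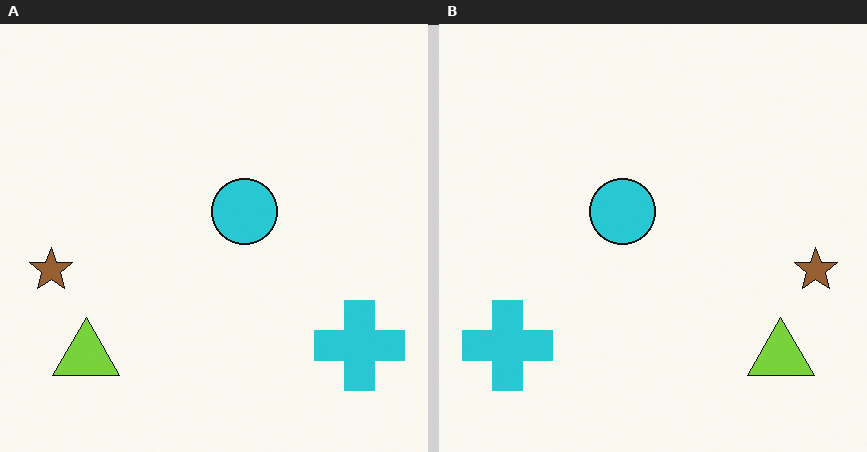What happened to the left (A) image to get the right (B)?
The image was flipped horizontally (left ↔ right).

The brown star is in the left of the left (A) image and the right of the right (B) — shapes on opposite sides of the vertical midline have swapped in a mirror flip.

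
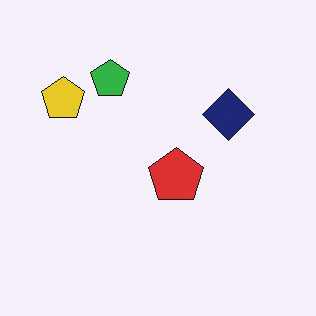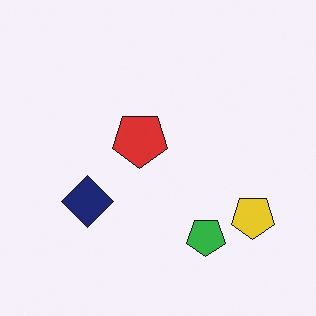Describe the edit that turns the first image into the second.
The transformation is: rotated 180°.

The yellow pentagon sits in the top-left of the first image and the bottom-right of the second — consistent with a whole-image 180° rotation.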